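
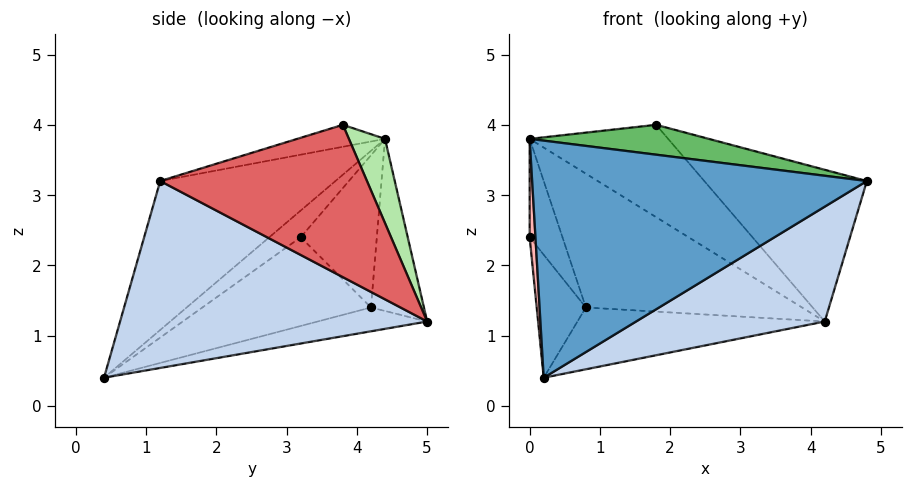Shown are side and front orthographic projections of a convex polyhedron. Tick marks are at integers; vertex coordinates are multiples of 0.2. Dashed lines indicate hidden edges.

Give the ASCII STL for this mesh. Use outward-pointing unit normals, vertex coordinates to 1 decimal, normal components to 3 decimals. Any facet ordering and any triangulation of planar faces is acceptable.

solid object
 facet normal -0.325 -0.622 0.712
  outer loop
   vertex 0.2 0.4 0.4
   vertex 4.8 1.2 3.2
   vertex 0.0 4.4 3.8
  endloop
 endfacet
 facet normal 0.532 -0.327 -0.781
  outer loop
   vertex 4.2 5.0 1.2
   vertex 4.8 1.2 3.2
   vertex 0.2 0.4 0.4
  endloop
 endfacet
 facet normal -0.235 0.959 -0.158
  outer loop
   vertex 0.8 4.2 1.4
   vertex 0.0 4.4 3.8
   vertex 4.2 5.0 1.2
  endloop
 endfacet
 facet normal -0.120 0.270 -0.955
  outer loop
   vertex 0.8 4.2 1.4
   vertex 4.2 5.0 1.2
   vertex 0.2 0.4 0.4
  endloop
 endfacet
 facet normal -0.273 -0.556 0.785
  outer loop
   vertex 1.8 3.8 4.0
   vertex 0.0 4.4 3.8
   vertex 4.8 1.2 3.2
  endloop
 endfacet
 facet normal 0.213 0.818 0.534
  outer loop
   vertex 1.8 3.8 4.0
   vertex 4.2 5.0 1.2
   vertex 0.0 4.4 3.8
  endloop
 endfacet
 facet normal 0.573 0.451 0.684
  outer loop
   vertex 1.8 3.8 4.0
   vertex 4.8 1.2 3.2
   vertex 4.2 5.0 1.2
  endloop
 endfacet
 facet normal -0.972 -0.179 0.153
  outer loop
   vertex 0.0 3.2 2.4
   vertex 0.2 0.4 0.4
   vertex 0.0 4.4 3.8
  endloop
 endfacet
 facet normal -0.870 0.375 -0.321
  outer loop
   vertex 0.0 3.2 2.4
   vertex 0.0 4.4 3.8
   vertex 0.8 4.2 1.4
  endloop
 endfacet
 facet normal -0.863 0.252 -0.439
  outer loop
   vertex 0.0 3.2 2.4
   vertex 0.8 4.2 1.4
   vertex 0.2 0.4 0.4
  endloop
 endfacet
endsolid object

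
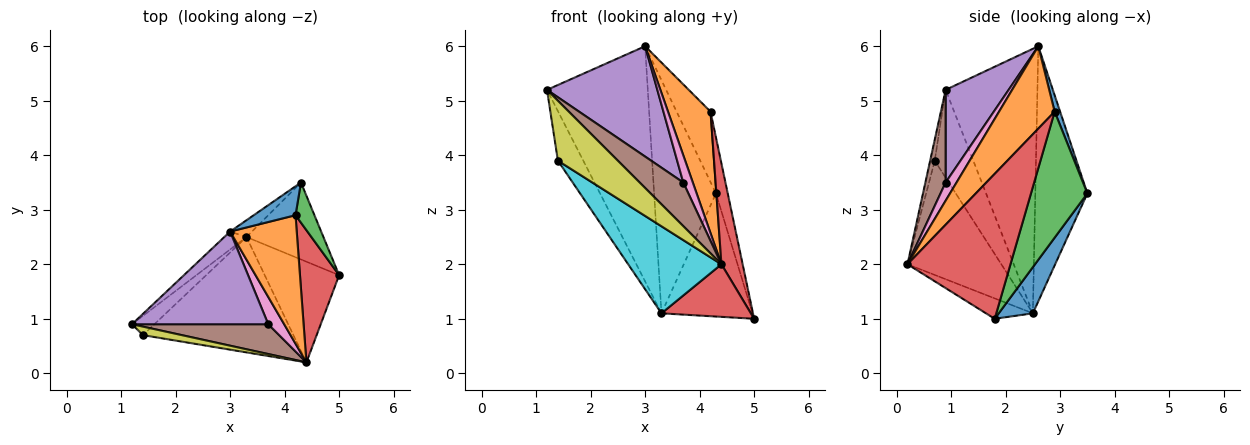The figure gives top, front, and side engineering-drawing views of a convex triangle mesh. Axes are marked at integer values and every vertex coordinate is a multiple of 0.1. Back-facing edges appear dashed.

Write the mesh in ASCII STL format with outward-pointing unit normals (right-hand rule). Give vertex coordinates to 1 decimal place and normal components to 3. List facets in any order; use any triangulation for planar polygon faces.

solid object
 facet normal 0.303 0.808 -0.505
  outer loop
   vertex 3.3 2.5 1.1
   vertex 4.3 3.5 3.3
   vertex 5.0 1.8 1.0
  endloop
 endfacet
 facet normal -0.672 0.738 -0.056
  outer loop
   vertex 3.3 2.5 1.1
   vertex 1.2 0.9 5.2
   vertex 3.0 2.6 6.0
  endloop
 endfacet
 facet normal -0.643 0.764 -0.055
  outer loop
   vertex 3.3 2.5 1.1
   vertex 3.0 2.6 6.0
   vertex 4.3 3.5 3.3
  endloop
 endfacet
 facet normal -0.236 -0.450 -0.861
  outer loop
   vertex 4.4 0.2 2.0
   vertex 3.3 2.5 1.1
   vertex 5.0 1.8 1.0
  endloop
 endfacet
 facet normal 0.401 -0.702 0.589
  outer loop
   vertex 3.7 0.9 3.5
   vertex 3.0 2.6 6.0
   vertex 1.2 0.9 5.2
  endloop
 endfacet
 facet normal 0.358 -0.771 0.527
  outer loop
   vertex 3.7 0.9 3.5
   vertex 1.2 0.9 5.2
   vertex 4.4 0.2 2.0
  endloop
 endfacet
 facet normal 0.629 -0.550 0.550
  outer loop
   vertex 3.7 0.9 3.5
   vertex 4.4 0.2 2.0
   vertex 3.0 2.6 6.0
  endloop
 endfacet
 facet normal -0.817 0.538 -0.208
  outer loop
   vertex 1.4 0.7 3.9
   vertex 1.2 0.9 5.2
   vertex 3.3 2.5 1.1
  endloop
 endfacet
 facet normal -0.076 -0.987 0.140
  outer loop
   vertex 1.4 0.7 3.9
   vertex 4.4 0.2 2.0
   vertex 1.2 0.9 5.2
  endloop
 endfacet
 facet normal -0.518 -0.515 -0.683
  outer loop
   vertex 1.4 0.7 3.9
   vertex 3.3 2.5 1.1
   vertex 4.4 0.2 2.0
  endloop
 endfacet
 facet normal 0.147 0.915 0.376
  outer loop
   vertex 4.2 2.9 4.8
   vertex 4.3 3.5 3.3
   vertex 3.0 2.6 6.0
  endloop
 endfacet
 facet normal 0.668 -0.511 0.541
  outer loop
   vertex 4.2 2.9 4.8
   vertex 3.0 2.6 6.0
   vertex 4.4 0.2 2.0
  endloop
 endfacet
 facet normal 0.969 0.202 0.145
  outer loop
   vertex 4.2 2.9 4.8
   vertex 5.0 1.8 1.0
   vertex 4.3 3.5 3.3
  endloop
 endfacet
 facet normal 0.947 -0.195 0.256
  outer loop
   vertex 4.2 2.9 4.8
   vertex 4.4 0.2 2.0
   vertex 5.0 1.8 1.0
  endloop
 endfacet
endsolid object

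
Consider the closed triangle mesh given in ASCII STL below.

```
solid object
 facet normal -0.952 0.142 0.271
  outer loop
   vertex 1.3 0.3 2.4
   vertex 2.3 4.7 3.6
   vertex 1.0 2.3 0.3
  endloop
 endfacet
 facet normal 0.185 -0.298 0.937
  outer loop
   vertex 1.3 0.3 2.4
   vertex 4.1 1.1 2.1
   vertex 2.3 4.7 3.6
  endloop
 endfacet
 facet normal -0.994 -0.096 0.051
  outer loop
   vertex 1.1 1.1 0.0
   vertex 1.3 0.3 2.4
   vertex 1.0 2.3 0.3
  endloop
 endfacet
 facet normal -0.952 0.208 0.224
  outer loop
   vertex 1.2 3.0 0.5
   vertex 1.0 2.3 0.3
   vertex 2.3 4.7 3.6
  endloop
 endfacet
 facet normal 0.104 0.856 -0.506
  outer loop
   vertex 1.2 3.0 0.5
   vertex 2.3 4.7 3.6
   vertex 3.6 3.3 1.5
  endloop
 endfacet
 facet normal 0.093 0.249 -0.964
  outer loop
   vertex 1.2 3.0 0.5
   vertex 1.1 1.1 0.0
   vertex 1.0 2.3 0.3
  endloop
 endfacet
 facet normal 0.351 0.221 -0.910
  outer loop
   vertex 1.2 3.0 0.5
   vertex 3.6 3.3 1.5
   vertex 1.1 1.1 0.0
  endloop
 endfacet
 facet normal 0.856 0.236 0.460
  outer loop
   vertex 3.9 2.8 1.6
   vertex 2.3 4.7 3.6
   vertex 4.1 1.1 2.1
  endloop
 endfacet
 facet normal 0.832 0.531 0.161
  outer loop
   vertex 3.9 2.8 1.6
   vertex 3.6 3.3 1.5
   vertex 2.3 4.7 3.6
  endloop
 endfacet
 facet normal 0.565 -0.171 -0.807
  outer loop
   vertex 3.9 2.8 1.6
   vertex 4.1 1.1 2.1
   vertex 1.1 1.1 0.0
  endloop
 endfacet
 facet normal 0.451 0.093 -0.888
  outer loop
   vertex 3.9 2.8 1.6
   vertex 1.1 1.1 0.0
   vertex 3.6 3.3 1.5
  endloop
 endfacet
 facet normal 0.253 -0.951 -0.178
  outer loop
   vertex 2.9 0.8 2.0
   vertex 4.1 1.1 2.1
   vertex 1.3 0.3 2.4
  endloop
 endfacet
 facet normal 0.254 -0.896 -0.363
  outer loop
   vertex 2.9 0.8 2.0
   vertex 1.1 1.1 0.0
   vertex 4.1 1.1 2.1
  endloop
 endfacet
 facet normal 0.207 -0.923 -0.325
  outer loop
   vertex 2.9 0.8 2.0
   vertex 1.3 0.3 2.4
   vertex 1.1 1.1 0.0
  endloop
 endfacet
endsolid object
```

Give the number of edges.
21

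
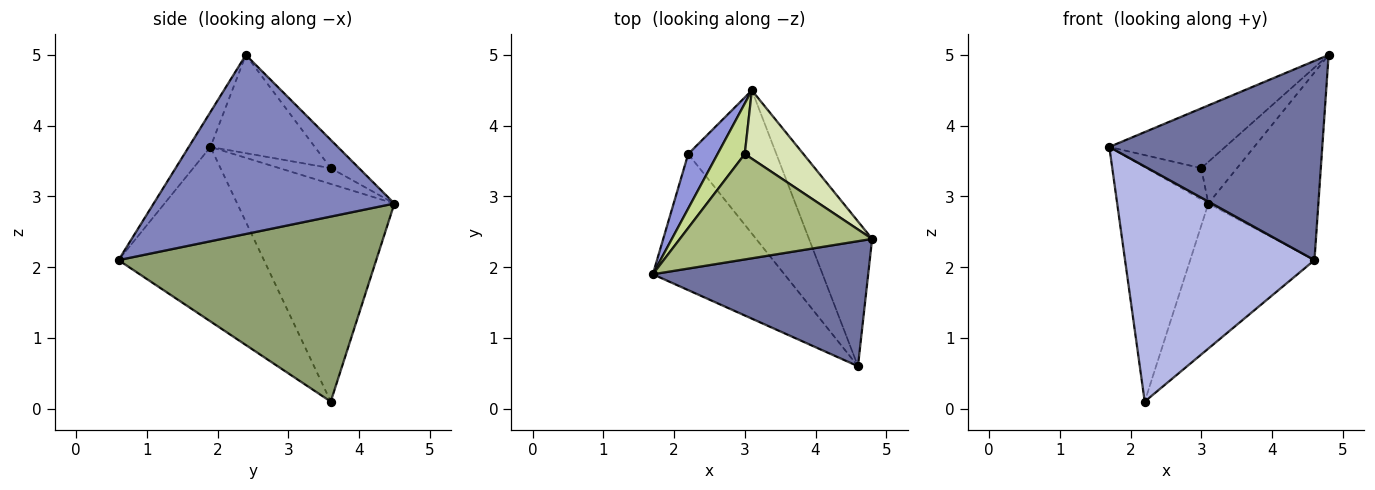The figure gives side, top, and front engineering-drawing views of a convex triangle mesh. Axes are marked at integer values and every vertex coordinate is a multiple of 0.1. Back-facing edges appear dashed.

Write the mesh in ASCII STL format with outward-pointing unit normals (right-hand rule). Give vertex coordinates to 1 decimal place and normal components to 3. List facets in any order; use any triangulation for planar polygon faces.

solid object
 facet normal -0.086 -0.844 0.530
  outer loop
   vertex 4.6 0.6 2.1
   vertex 4.8 2.4 5.0
   vertex 1.7 1.9 3.7
  endloop
 endfacet
 facet normal 0.866 0.396 -0.305
  outer loop
   vertex 4.6 0.6 2.1
   vertex 3.1 4.5 2.9
   vertex 4.8 2.4 5.0
  endloop
 endfacet
 facet normal -0.859 0.498 0.116
  outer loop
   vertex 2.2 3.6 0.1
   vertex 1.7 1.9 3.7
   vertex 3.1 4.5 2.9
  endloop
 endfacet
 facet normal -0.553 -0.721 -0.417
  outer loop
   vertex 2.2 3.6 0.1
   vertex 4.6 0.6 2.1
   vertex 1.7 1.9 3.7
  endloop
 endfacet
 facet normal 0.828 0.399 -0.394
  outer loop
   vertex 2.2 3.6 0.1
   vertex 3.1 4.5 2.9
   vertex 4.6 0.6 2.1
  endloop
 endfacet
 facet normal -0.406 0.451 0.795
  outer loop
   vertex 3.0 3.6 3.4
   vertex 1.7 1.9 3.7
   vertex 4.8 2.4 5.0
  endloop
 endfacet
 facet normal -0.442 0.473 0.762
  outer loop
   vertex 3.0 3.6 3.4
   vertex 3.1 4.5 2.9
   vertex 1.7 1.9 3.7
  endloop
 endfacet
 facet normal -0.381 0.481 0.790
  outer loop
   vertex 3.0 3.6 3.4
   vertex 4.8 2.4 5.0
   vertex 3.1 4.5 2.9
  endloop
 endfacet
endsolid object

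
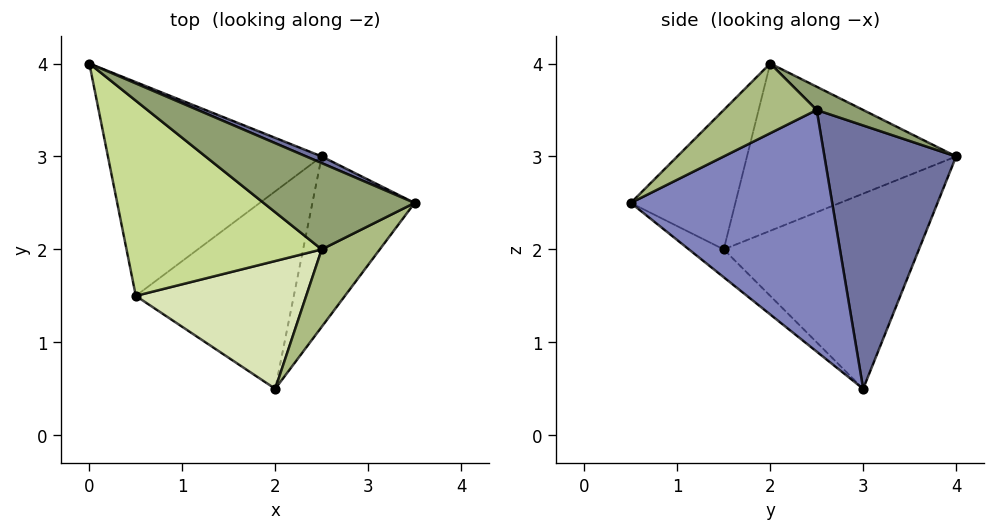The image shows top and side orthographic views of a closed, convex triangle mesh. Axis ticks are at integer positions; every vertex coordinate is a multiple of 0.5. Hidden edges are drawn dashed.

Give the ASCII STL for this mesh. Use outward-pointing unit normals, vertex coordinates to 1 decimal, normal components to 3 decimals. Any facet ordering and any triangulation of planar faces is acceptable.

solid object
 facet normal 0.391 0.920 0.023
  outer loop
   vertex 2.5 3.0 0.5
   vertex 0.0 4.0 3.0
   vertex 3.5 2.5 3.5
  endloop
 endfacet
 facet normal 0.825 -0.444 -0.349
  outer loop
   vertex 2.5 3.0 0.5
   vertex 3.5 2.5 3.5
   vertex 2.0 0.5 2.5
  endloop
 endfacet
 facet normal -0.666 0.159 -0.729
  outer loop
   vertex 0.5 1.5 2.0
   vertex 0.0 4.0 3.0
   vertex 2.5 3.0 0.5
  endloop
 endfacet
 facet normal -0.139 -0.602 -0.787
  outer loop
   vertex 0.5 1.5 2.0
   vertex 2.5 3.0 0.5
   vertex 2.0 0.5 2.5
  endloop
 endfacet
 facet normal 0.125 0.565 0.816
  outer loop
   vertex 2.5 2.0 4.0
   vertex 3.5 2.5 3.5
   vertex 0.0 4.0 3.0
  endloop
 endfacet
 facet normal 0.572 -0.667 0.477
  outer loop
   vertex 2.5 2.0 4.0
   vertex 2.0 0.5 2.5
   vertex 3.5 2.5 3.5
  endloop
 endfacet
 facet normal -0.597 -0.398 0.697
  outer loop
   vertex 2.5 2.0 4.0
   vertex 0.0 4.0 3.0
   vertex 0.5 1.5 2.0
  endloop
 endfacet
 facet normal -0.552 -0.491 0.674
  outer loop
   vertex 2.5 2.0 4.0
   vertex 0.5 1.5 2.0
   vertex 2.0 0.5 2.5
  endloop
 endfacet
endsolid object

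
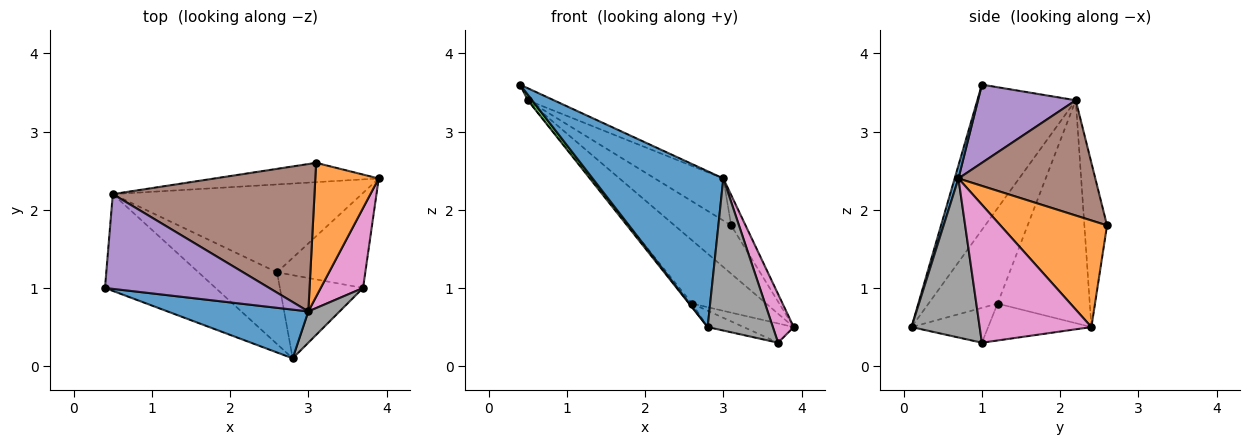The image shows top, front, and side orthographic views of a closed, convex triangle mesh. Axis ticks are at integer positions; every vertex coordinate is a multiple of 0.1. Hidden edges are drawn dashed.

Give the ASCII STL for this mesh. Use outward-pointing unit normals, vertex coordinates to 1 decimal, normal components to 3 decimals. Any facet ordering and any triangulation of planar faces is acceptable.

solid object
 facet normal 0.028 -0.954 0.298
  outer loop
   vertex 3.0 0.7 2.4
   vertex 0.4 1.0 3.6
   vertex 2.8 0.1 0.5
  endloop
 endfacet
 facet normal 0.854 0.115 0.508
  outer loop
   vertex 3.0 0.7 2.4
   vertex 3.9 2.4 0.5
   vertex 3.1 2.6 1.8
  endloop
 endfacet
 facet normal -0.795 -0.035 -0.605
  outer loop
   vertex 0.5 2.2 3.4
   vertex 2.8 0.1 0.5
   vertex 0.4 1.0 3.6
  endloop
 endfacet
 facet normal -0.348 0.870 -0.348
  outer loop
   vertex 0.5 2.2 3.4
   vertex 3.1 2.6 1.8
   vertex 3.9 2.4 0.5
  endloop
 endfacet
 facet normal 0.427 0.114 0.897
  outer loop
   vertex 0.5 2.2 3.4
   vertex 0.4 1.0 3.6
   vertex 3.0 0.7 2.4
  endloop
 endfacet
 facet normal 0.482 0.241 0.843
  outer loop
   vertex 0.5 2.2 3.4
   vertex 3.0 0.7 2.4
   vertex 3.1 2.6 1.8
  endloop
 endfacet
 facet normal 0.941 -0.176 0.289
  outer loop
   vertex 3.7 1.0 0.3
   vertex 3.9 2.4 0.5
   vertex 3.0 0.7 2.4
  endloop
 endfacet
 facet normal 0.716 -0.684 0.141
  outer loop
   vertex 3.7 1.0 0.3
   vertex 3.0 0.7 2.4
   vertex 2.8 0.1 0.5
  endloop
 endfacet
 facet normal -0.588 0.473 -0.657
  outer loop
   vertex 2.6 1.2 0.8
   vertex 0.5 2.2 3.4
   vertex 3.9 2.4 0.5
  endloop
 endfacet
 facet normal -0.771 0.033 -0.636
  outer loop
   vertex 2.6 1.2 0.8
   vertex 2.8 0.1 0.5
   vertex 0.5 2.2 3.4
  endloop
 endfacet
 facet normal -0.379 0.184 -0.907
  outer loop
   vertex 2.6 1.2 0.8
   vertex 3.9 2.4 0.5
   vertex 3.7 1.0 0.3
  endloop
 endfacet
 facet normal -0.380 0.178 -0.908
  outer loop
   vertex 2.6 1.2 0.8
   vertex 3.7 1.0 0.3
   vertex 2.8 0.1 0.5
  endloop
 endfacet
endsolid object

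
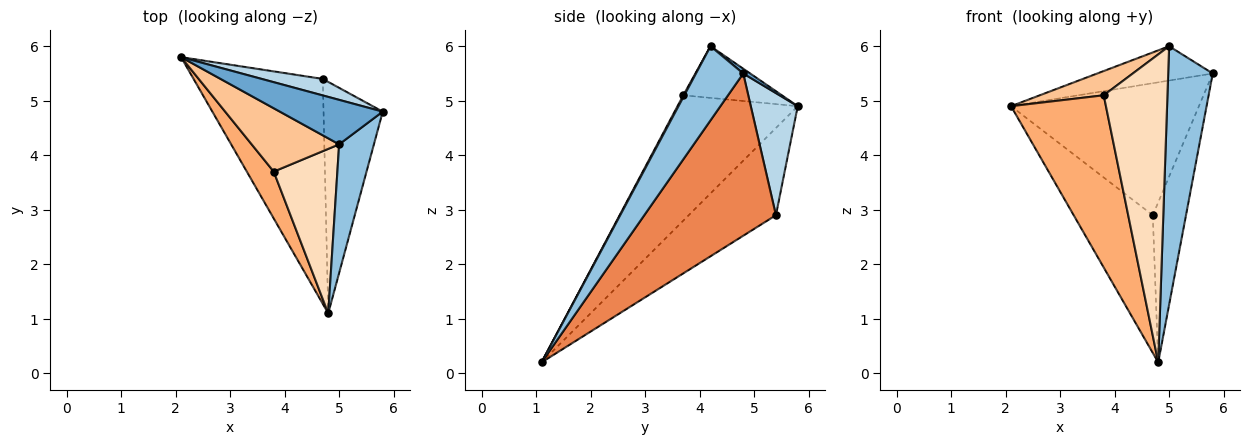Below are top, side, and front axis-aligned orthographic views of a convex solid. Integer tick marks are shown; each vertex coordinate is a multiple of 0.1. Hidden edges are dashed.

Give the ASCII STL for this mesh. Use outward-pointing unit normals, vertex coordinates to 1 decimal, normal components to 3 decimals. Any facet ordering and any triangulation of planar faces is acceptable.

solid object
 facet normal 0.037 0.610 0.791
  outer loop
   vertex 5.0 4.2 6.0
   vertex 5.8 4.8 5.5
   vertex 2.1 5.8 4.9
  endloop
 endfacet
 facet normal 0.689 -0.649 0.323
  outer loop
   vertex 5.0 4.2 6.0
   vertex 4.8 1.1 0.2
   vertex 5.8 4.8 5.5
  endloop
 endfacet
 facet normal 0.241 0.963 0.120
  outer loop
   vertex 4.7 5.4 2.9
   vertex 2.1 5.8 4.9
   vertex 5.8 4.8 5.5
  endloop
 endfacet
 facet normal -0.499 0.452 -0.739
  outer loop
   vertex 4.7 5.4 2.9
   vertex 4.8 1.1 0.2
   vertex 2.1 5.8 4.9
  endloop
 endfacet
 facet normal 0.914 0.231 -0.334
  outer loop
   vertex 4.7 5.4 2.9
   vertex 5.8 4.8 5.5
   vertex 4.8 1.1 0.2
  endloop
 endfacet
 facet normal -0.774 -0.611 0.166
  outer loop
   vertex 3.8 3.7 5.1
   vertex 2.1 5.8 4.9
   vertex 4.8 1.1 0.2
  endloop
 endfacet
 facet normal -0.483 -0.313 0.818
  outer loop
   vertex 3.8 3.7 5.1
   vertex 5.0 4.2 6.0
   vertex 2.1 5.8 4.9
  endloop
 endfacet
 facet normal 0.014 -0.882 0.471
  outer loop
   vertex 3.8 3.7 5.1
   vertex 4.8 1.1 0.2
   vertex 5.0 4.2 6.0
  endloop
 endfacet
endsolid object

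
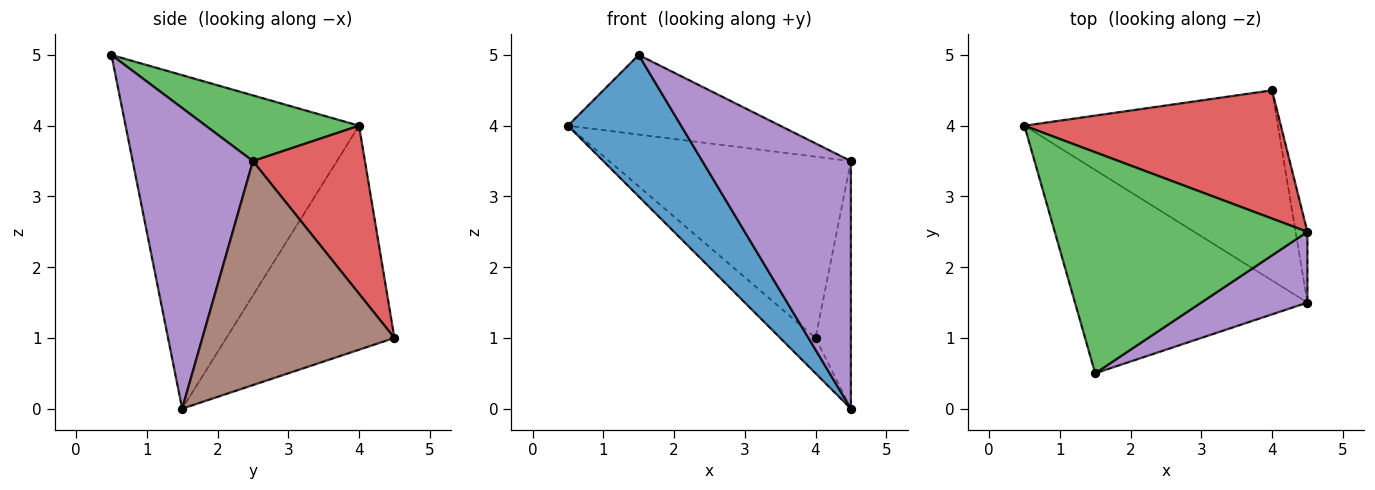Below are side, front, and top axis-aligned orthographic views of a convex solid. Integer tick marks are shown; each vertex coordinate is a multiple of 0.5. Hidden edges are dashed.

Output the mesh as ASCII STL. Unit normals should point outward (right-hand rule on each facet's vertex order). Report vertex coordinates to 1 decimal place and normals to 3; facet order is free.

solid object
 facet normal -0.762 -0.370 -0.531
  outer loop
   vertex 1.5 0.5 5.0
   vertex 0.5 4.0 4.0
   vertex 4.5 1.5 0.0
  endloop
 endfacet
 facet normal -0.656 0.138 -0.742
  outer loop
   vertex 4.0 4.5 1.0
   vertex 4.5 1.5 0.0
   vertex 0.5 4.0 4.0
  endloop
 endfacet
 facet normal 0.238 0.329 0.914
  outer loop
   vertex 4.5 2.5 3.5
   vertex 0.5 4.0 4.0
   vertex 1.5 0.5 5.0
  endloop
 endfacet
 facet normal 0.354 0.764 0.540
  outer loop
   vertex 4.5 2.5 3.5
   vertex 4.0 4.5 1.0
   vertex 0.5 4.0 4.0
  endloop
 endfacet
 facet normal 0.614 -0.759 0.217
  outer loop
   vertex 4.5 2.5 3.5
   vertex 1.5 0.5 5.0
   vertex 4.5 1.5 0.0
  endloop
 endfacet
 facet normal 0.982 0.181 -0.052
  outer loop
   vertex 4.5 2.5 3.5
   vertex 4.5 1.5 0.0
   vertex 4.0 4.5 1.0
  endloop
 endfacet
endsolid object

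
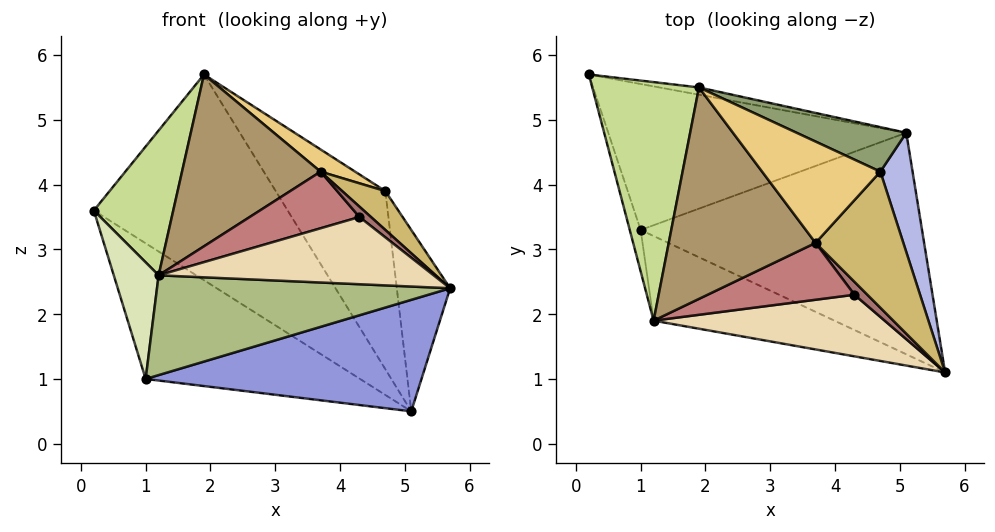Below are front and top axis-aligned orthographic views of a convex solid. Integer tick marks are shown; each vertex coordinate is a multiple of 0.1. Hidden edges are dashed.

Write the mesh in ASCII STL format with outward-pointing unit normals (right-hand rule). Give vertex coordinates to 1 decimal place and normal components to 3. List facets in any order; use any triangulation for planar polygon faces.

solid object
 facet normal 0.159 0.987 -0.035
  outer loop
   vertex 1.9 5.5 5.7
   vertex 5.1 4.8 0.5
   vertex 0.2 5.7 3.6
  endloop
 endfacet
 facet normal -0.321 0.645 -0.694
  outer loop
   vertex 1.0 3.3 1.0
   vertex 0.2 5.7 3.6
   vertex 5.1 4.8 0.5
  endloop
 endfacet
 facet normal 0.055 -0.449 -0.892
  outer loop
   vertex 1.0 3.3 1.0
   vertex 5.1 4.8 0.5
   vertex 5.7 1.1 2.4
  endloop
 endfacet
 facet normal 0.960 0.235 0.154
  outer loop
   vertex 4.7 4.2 3.9
   vertex 5.7 1.1 2.4
   vertex 5.1 4.8 0.5
  endloop
 endfacet
 facet normal 0.518 0.830 0.207
  outer loop
   vertex 4.7 4.2 3.9
   vertex 5.1 4.8 0.5
   vertex 1.9 5.5 5.7
  endloop
 endfacet
 facet normal -0.162 -0.753 -0.638
  outer loop
   vertex 1.2 1.9 2.6
   vertex 1.0 3.3 1.0
   vertex 5.7 1.1 2.4
  endloop
 endfacet
 facet normal -0.745 -0.346 0.570
  outer loop
   vertex 1.2 1.9 2.6
   vertex 1.9 5.5 5.7
   vertex 0.2 5.7 3.6
  endloop
 endfacet
 facet normal -0.969 -0.233 -0.083
  outer loop
   vertex 1.2 1.9 2.6
   vertex 0.2 5.7 3.6
   vertex 1.0 3.3 1.0
  endloop
 endfacet
 facet normal -0.190 -0.619 0.762
  outer loop
   vertex 3.7 3.1 4.2
   vertex 1.9 5.5 5.7
   vertex 1.2 1.9 2.6
  endloop
 endfacet
 facet normal 0.509 -0.237 0.828
  outer loop
   vertex 3.7 3.1 4.2
   vertex 5.7 1.1 2.4
   vertex 4.7 4.2 3.9
  endloop
 endfacet
 facet normal 0.467 -0.189 0.864
  outer loop
   vertex 3.7 3.1 4.2
   vertex 4.7 4.2 3.9
   vertex 1.9 5.5 5.7
  endloop
 endfacet
 facet normal -0.101 -0.733 0.672
  outer loop
   vertex 4.3 2.3 3.5
   vertex 1.2 1.9 2.6
   vertex 5.7 1.1 2.4
  endloop
 endfacet
 facet normal 0.078 -0.623 0.778
  outer loop
   vertex 4.3 2.3 3.5
   vertex 5.7 1.1 2.4
   vertex 3.7 3.1 4.2
  endloop
 endfacet
 facet normal -0.114 -0.701 0.704
  outer loop
   vertex 4.3 2.3 3.5
   vertex 3.7 3.1 4.2
   vertex 1.2 1.9 2.6
  endloop
 endfacet
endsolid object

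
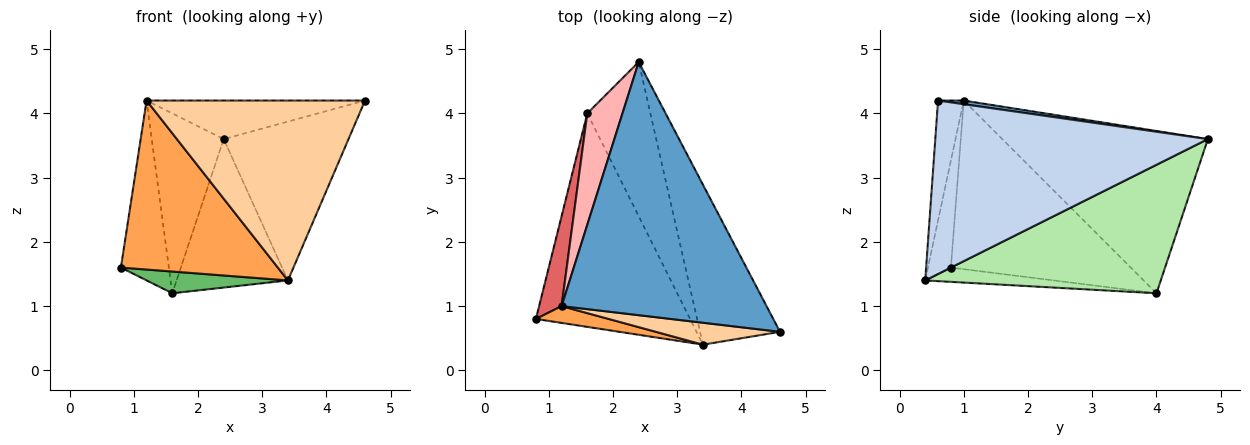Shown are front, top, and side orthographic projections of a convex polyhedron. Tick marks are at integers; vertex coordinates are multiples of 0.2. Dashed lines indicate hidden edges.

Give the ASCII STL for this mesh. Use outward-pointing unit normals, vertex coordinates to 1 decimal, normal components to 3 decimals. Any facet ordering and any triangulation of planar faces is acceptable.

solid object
 facet normal 0.018 0.150 0.988
  outer loop
   vertex 1.2 1.0 4.2
   vertex 4.6 0.6 4.2
   vertex 2.4 4.8 3.6
  endloop
 endfacet
 facet normal 0.838 0.384 -0.387
  outer loop
   vertex 3.4 0.4 1.4
   vertex 2.4 4.8 3.6
   vertex 4.6 0.6 4.2
  endloop
 endfacet
 facet normal -0.144 -0.985 0.098
  outer loop
   vertex 3.4 0.4 1.4
   vertex 1.2 1.0 4.2
   vertex 0.8 0.8 1.6
  endloop
 endfacet
 facet normal -0.116 -0.986 0.120
  outer loop
   vertex 3.4 0.4 1.4
   vertex 4.6 0.6 4.2
   vertex 1.2 1.0 4.2
  endloop
 endfacet
 facet normal -0.092 -0.101 -0.991
  outer loop
   vertex 1.6 4.0 1.2
   vertex 3.4 0.4 1.4
   vertex 0.8 0.8 1.6
  endloop
 endfacet
 facet normal 0.826 0.391 -0.406
  outer loop
   vertex 1.6 4.0 1.2
   vertex 2.4 4.8 3.6
   vertex 3.4 0.4 1.4
  endloop
 endfacet
 facet normal -0.958 0.256 0.128
  outer loop
   vertex 1.6 4.0 1.2
   vertex 0.8 0.8 1.6
   vertex 1.2 1.0 4.2
  endloop
 endfacet
 facet normal -0.925 0.324 0.200
  outer loop
   vertex 1.6 4.0 1.2
   vertex 1.2 1.0 4.2
   vertex 2.4 4.8 3.6
  endloop
 endfacet
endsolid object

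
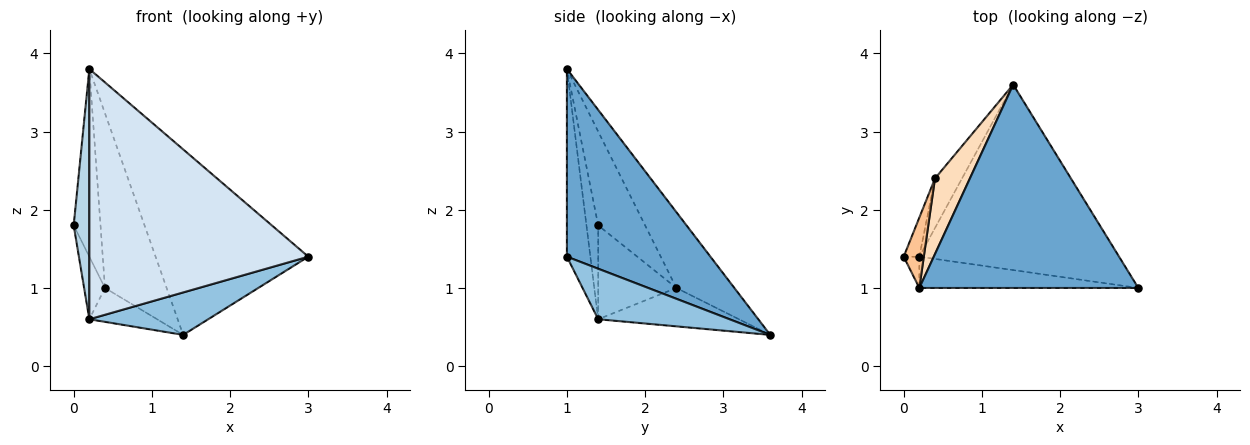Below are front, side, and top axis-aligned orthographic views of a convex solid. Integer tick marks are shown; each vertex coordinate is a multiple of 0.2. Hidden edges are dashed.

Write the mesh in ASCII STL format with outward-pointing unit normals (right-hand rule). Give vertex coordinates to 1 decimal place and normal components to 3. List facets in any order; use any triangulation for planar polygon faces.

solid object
 facet normal 0.535 0.569 0.624
  outer loop
   vertex 0.2 1.0 3.8
   vertex 3.0 1.0 1.4
   vertex 1.4 3.6 0.4
  endloop
 endfacet
 facet normal 0.239 -0.217 -0.946
  outer loop
   vertex 0.2 1.4 0.6
   vertex 1.4 3.6 0.4
   vertex 3.0 1.0 1.4
  endloop
 endfacet
 facet normal -0.597 -0.796 -0.100
  outer loop
   vertex 0.2 1.4 0.6
   vertex 0.2 1.0 3.8
   vertex 0.0 1.4 1.8
  endloop
 endfacet
 facet normal -0.106 -0.987 -0.123
  outer loop
   vertex 0.2 1.4 0.6
   vertex 3.0 1.0 1.4
   vertex 0.2 1.0 3.8
  endloop
 endfacet
 facet normal -0.954 0.254 -0.159
  outer loop
   vertex 0.4 2.4 1.0
   vertex 0.2 1.4 0.6
   vertex 0.0 1.4 1.8
  endloop
 endfacet
 facet normal -0.761 0.366 -0.535
  outer loop
   vertex 0.4 2.4 1.0
   vertex 1.4 3.6 0.4
   vertex 0.2 1.4 0.6
  endloop
 endfacet
 facet normal -0.854 0.488 0.183
  outer loop
   vertex 0.4 2.4 1.0
   vertex 0.0 1.4 1.8
   vertex 0.2 1.0 3.8
  endloop
 endfacet
 facet normal -0.653 0.695 0.301
  outer loop
   vertex 0.4 2.4 1.0
   vertex 0.2 1.0 3.8
   vertex 1.4 3.6 0.4
  endloop
 endfacet
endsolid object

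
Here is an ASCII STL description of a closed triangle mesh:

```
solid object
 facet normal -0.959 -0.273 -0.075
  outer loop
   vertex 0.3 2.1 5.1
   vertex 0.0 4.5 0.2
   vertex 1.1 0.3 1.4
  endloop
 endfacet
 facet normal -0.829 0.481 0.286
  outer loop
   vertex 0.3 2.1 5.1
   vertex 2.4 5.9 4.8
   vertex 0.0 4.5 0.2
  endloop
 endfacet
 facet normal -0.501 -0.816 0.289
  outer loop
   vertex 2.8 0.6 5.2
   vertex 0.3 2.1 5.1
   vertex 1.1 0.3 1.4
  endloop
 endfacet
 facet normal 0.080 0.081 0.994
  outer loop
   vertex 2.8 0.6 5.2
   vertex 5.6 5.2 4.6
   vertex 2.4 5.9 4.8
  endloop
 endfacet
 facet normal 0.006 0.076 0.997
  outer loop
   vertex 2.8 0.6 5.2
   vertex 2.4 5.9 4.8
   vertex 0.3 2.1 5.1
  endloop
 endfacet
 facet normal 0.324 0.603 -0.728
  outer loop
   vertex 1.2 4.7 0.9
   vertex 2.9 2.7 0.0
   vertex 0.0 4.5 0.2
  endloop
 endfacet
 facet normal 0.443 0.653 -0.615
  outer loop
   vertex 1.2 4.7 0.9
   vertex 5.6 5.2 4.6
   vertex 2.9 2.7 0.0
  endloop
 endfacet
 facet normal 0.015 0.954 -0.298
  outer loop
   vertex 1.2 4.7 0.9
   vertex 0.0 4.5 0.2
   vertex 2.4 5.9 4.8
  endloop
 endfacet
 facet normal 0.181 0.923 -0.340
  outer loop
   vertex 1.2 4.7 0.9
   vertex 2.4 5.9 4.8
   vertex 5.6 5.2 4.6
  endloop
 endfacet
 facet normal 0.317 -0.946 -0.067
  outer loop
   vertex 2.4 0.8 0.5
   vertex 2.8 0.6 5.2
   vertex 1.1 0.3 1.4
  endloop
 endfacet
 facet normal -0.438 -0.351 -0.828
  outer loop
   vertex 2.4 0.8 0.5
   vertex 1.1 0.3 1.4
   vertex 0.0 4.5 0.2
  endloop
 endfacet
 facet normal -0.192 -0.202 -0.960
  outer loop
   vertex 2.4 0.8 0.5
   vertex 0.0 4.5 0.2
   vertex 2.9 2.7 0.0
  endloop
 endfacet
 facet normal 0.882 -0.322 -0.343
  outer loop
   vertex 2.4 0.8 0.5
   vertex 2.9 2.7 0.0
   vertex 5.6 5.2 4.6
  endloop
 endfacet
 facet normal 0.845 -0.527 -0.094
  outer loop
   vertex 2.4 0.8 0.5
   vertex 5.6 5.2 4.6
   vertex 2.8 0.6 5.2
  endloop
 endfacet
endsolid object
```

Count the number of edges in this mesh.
21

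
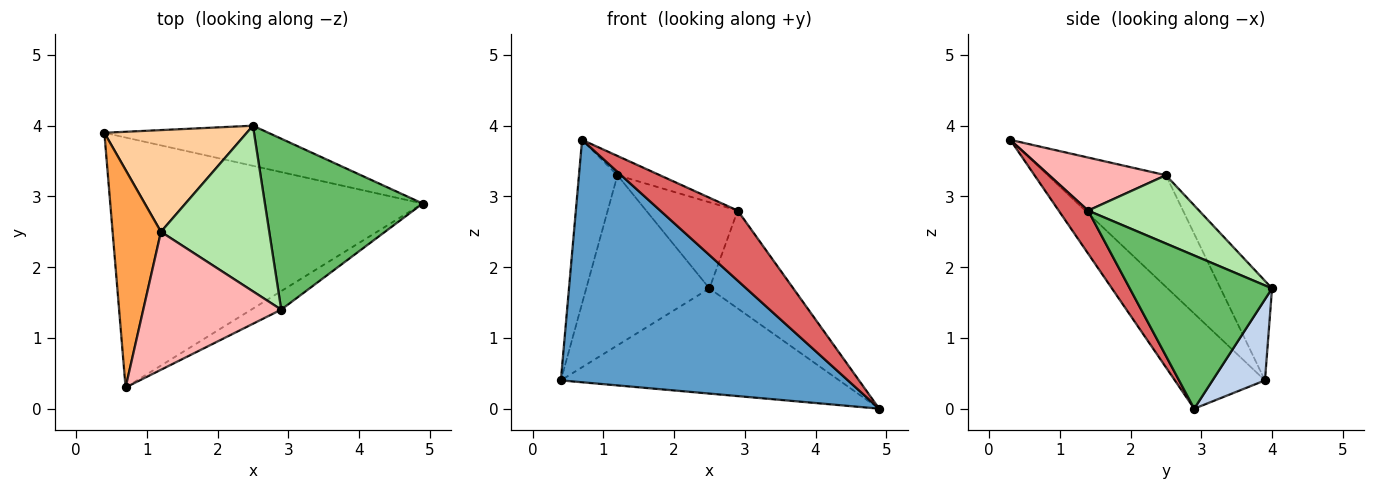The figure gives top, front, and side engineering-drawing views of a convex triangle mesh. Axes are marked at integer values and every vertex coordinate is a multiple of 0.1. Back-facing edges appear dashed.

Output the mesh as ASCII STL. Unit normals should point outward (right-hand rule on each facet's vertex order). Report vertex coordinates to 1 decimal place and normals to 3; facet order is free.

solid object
 facet normal -0.213 -0.680 -0.701
  outer loop
   vertex 0.7 0.3 3.8
   vertex 0.4 3.9 0.4
   vertex 4.9 2.9 0.0
  endloop
 endfacet
 facet normal 0.173 0.920 -0.351
  outer loop
   vertex 2.5 4.0 1.7
   vertex 4.9 2.9 0.0
   vertex 0.4 3.9 0.4
  endloop
 endfacet
 facet normal -0.879 0.286 0.381
  outer loop
   vertex 1.2 2.5 3.3
   vertex 0.4 3.9 0.4
   vertex 0.7 0.3 3.8
  endloop
 endfacet
 facet normal -0.338 0.808 0.483
  outer loop
   vertex 1.2 2.5 3.3
   vertex 2.5 4.0 1.7
   vertex 0.4 3.9 0.4
  endloop
 endfacet
 facet normal 0.644 0.380 0.664
  outer loop
   vertex 2.9 1.4 2.8
   vertex 4.9 2.9 0.0
   vertex 2.5 4.0 1.7
  endloop
 endfacet
 facet normal 0.488 0.403 0.774
  outer loop
   vertex 2.9 1.4 2.8
   vertex 2.5 4.0 1.7
   vertex 1.2 2.5 3.3
  endloop
 endfacet
 facet normal 0.345 -0.908 -0.240
  outer loop
   vertex 2.9 1.4 2.8
   vertex 0.7 0.3 3.8
   vertex 4.9 2.9 0.0
  endloop
 endfacet
 facet normal 0.356 0.129 0.925
  outer loop
   vertex 2.9 1.4 2.8
   vertex 1.2 2.5 3.3
   vertex 0.7 0.3 3.8
  endloop
 endfacet
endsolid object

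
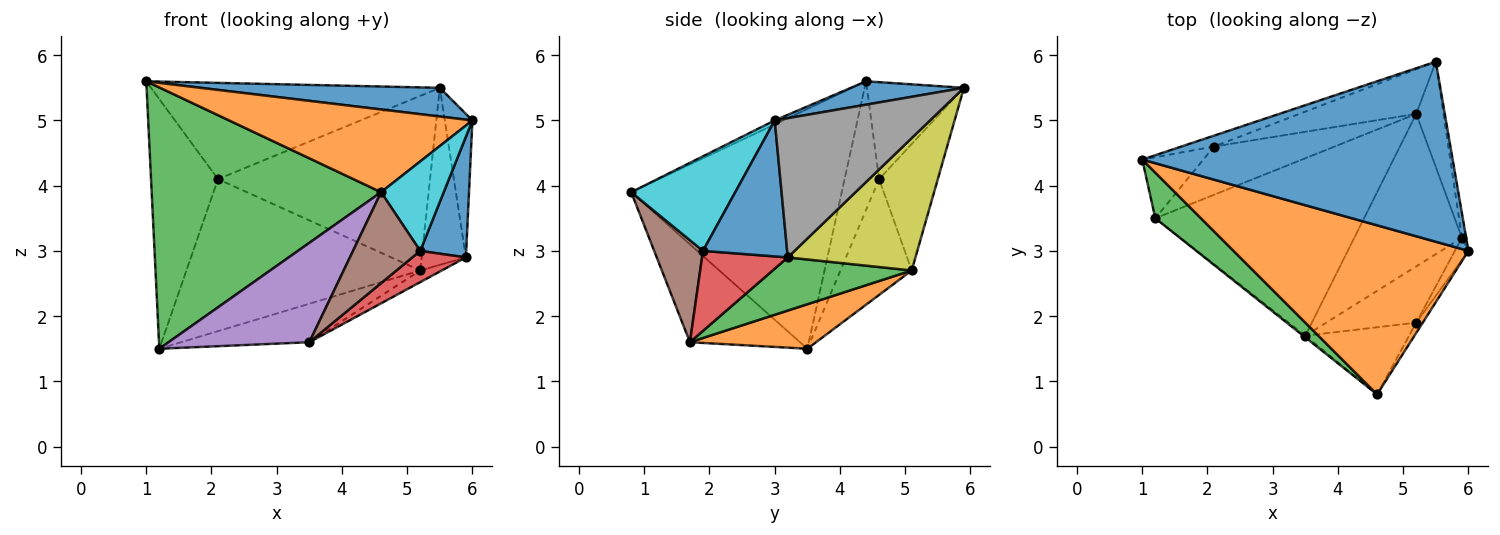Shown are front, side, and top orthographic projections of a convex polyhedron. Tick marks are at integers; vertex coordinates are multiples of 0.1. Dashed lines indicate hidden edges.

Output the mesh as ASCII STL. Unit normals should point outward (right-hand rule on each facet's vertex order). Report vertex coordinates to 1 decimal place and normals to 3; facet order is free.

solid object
 facet normal 0.074 -0.157 0.985
  outer loop
   vertex 5.5 5.9 5.5
   vertex 1.0 4.4 5.6
   vertex 6.0 3.0 5.0
  endloop
 endfacet
 facet normal -0.015 -0.439 0.898
  outer loop
   vertex 4.6 0.8 3.9
   vertex 6.0 3.0 5.0
   vertex 1.0 4.4 5.6
  endloop
 endfacet
 facet normal -0.671 -0.731 0.128
  outer loop
   vertex 4.6 0.8 3.9
   vertex 1.0 4.4 5.6
   vertex 1.2 3.5 1.5
  endloop
 endfacet
 facet normal -0.317 0.943 -0.106
  outer loop
   vertex 2.1 4.6 4.1
   vertex 1.0 4.4 5.6
   vertex 5.5 5.9 5.5
  endloop
 endfacet
 facet normal -0.448 0.869 -0.213
  outer loop
   vertex 2.1 4.6 4.1
   vertex 1.2 3.5 1.5
   vertex 1.0 4.4 5.6
  endloop
 endfacet
 facet normal -0.259 0.936 -0.240
  outer loop
   vertex 5.2 5.1 2.7
   vertex 2.1 4.6 4.1
   vertex 5.5 5.9 5.5
  endloop
 endfacet
 facet normal -0.279 0.915 -0.291
  outer loop
   vertex 5.2 5.1 2.7
   vertex 1.2 3.5 1.5
   vertex 2.1 4.6 4.1
  endloop
 endfacet
 facet normal 0.984 0.175 -0.030
  outer loop
   vertex 5.9 3.2 2.9
   vertex 5.5 5.9 5.5
   vertex 6.0 3.0 5.0
  endloop
 endfacet
 facet normal 0.927 0.322 -0.191
  outer loop
   vertex 5.9 3.2 2.9
   vertex 5.2 5.1 2.7
   vertex 5.5 5.9 5.5
  endloop
 endfacet
 facet normal 0.855 -0.515 -0.059
  outer loop
   vertex 5.2 1.9 3.0
   vertex 6.0 3.0 5.0
   vertex 4.6 0.8 3.9
  endloop
 endfacet
 facet normal 0.874 -0.477 -0.087
  outer loop
   vertex 5.2 1.9 3.0
   vertex 5.9 3.2 2.9
   vertex 6.0 3.0 5.0
  endloop
 endfacet
 facet normal 0.204 0.208 -0.957
  outer loop
   vertex 3.5 1.7 1.6
   vertex 1.2 3.5 1.5
   vertex 5.2 5.1 2.7
  endloop
 endfacet
 facet normal 0.442 0.069 -0.895
  outer loop
   vertex 3.5 1.7 1.6
   vertex 5.2 5.1 2.7
   vertex 5.9 3.2 2.9
  endloop
 endfacet
 facet normal 0.614 -0.383 -0.690
  outer loop
   vertex 3.5 1.7 1.6
   vertex 5.9 3.2 2.9
   vertex 5.2 1.9 3.0
  endloop
 endfacet
 facet normal -0.616 -0.788 -0.014
  outer loop
   vertex 3.5 1.7 1.6
   vertex 4.6 0.8 3.9
   vertex 1.2 3.5 1.5
  endloop
 endfacet
 facet normal 0.504 -0.695 -0.513
  outer loop
   vertex 3.5 1.7 1.6
   vertex 5.2 1.9 3.0
   vertex 4.6 0.8 3.9
  endloop
 endfacet
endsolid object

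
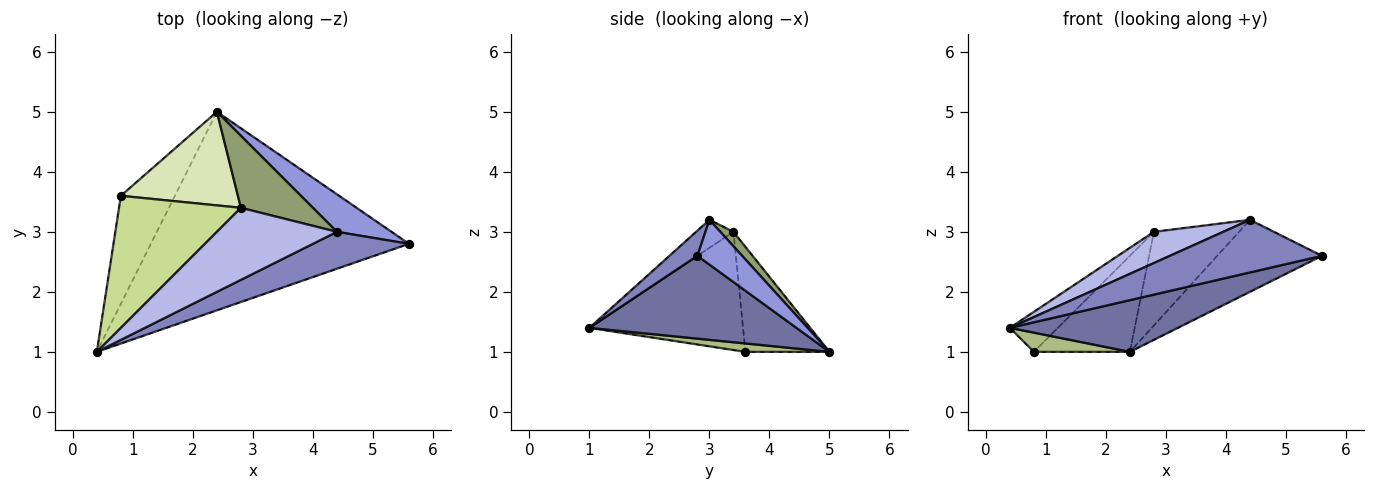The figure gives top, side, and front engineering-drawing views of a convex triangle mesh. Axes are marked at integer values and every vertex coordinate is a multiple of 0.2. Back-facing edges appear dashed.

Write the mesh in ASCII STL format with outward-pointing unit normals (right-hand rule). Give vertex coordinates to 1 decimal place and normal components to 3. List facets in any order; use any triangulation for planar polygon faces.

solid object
 facet normal 0.297 -0.241 -0.924
  outer loop
   vertex 2.4 5.0 1.0
   vertex 5.6 2.8 2.6
   vertex 0.4 1.0 1.4
  endloop
 endfacet
 facet normal 0.149 -0.809 0.568
  outer loop
   vertex 4.4 3.0 3.2
   vertex 0.4 1.0 1.4
   vertex 5.6 2.8 2.6
  endloop
 endfacet
 facet normal 0.354 0.829 0.432
  outer loop
   vertex 4.4 3.0 3.2
   vertex 5.6 2.8 2.6
   vertex 2.4 5.0 1.0
  endloop
 endfacet
 facet normal -0.209 -0.389 0.897
  outer loop
   vertex 2.8 3.4 3.0
   vertex 0.4 1.0 1.4
   vertex 4.4 3.0 3.2
  endloop
 endfacet
 facet normal 0.121 0.787 0.605
  outer loop
   vertex 2.8 3.4 3.0
   vertex 4.4 3.0 3.2
   vertex 2.4 5.0 1.0
  endloop
 endfacet
 facet normal 0.151 -0.173 -0.973
  outer loop
   vertex 0.8 3.6 1.0
   vertex 2.4 5.0 1.0
   vertex 0.4 1.0 1.4
  endloop
 endfacet
 facet normal -0.680 0.213 0.701
  outer loop
   vertex 0.8 3.6 1.0
   vertex 0.4 1.0 1.4
   vertex 2.8 3.4 3.0
  endloop
 endfacet
 facet normal -0.531 0.607 0.592
  outer loop
   vertex 0.8 3.6 1.0
   vertex 2.8 3.4 3.0
   vertex 2.4 5.0 1.0
  endloop
 endfacet
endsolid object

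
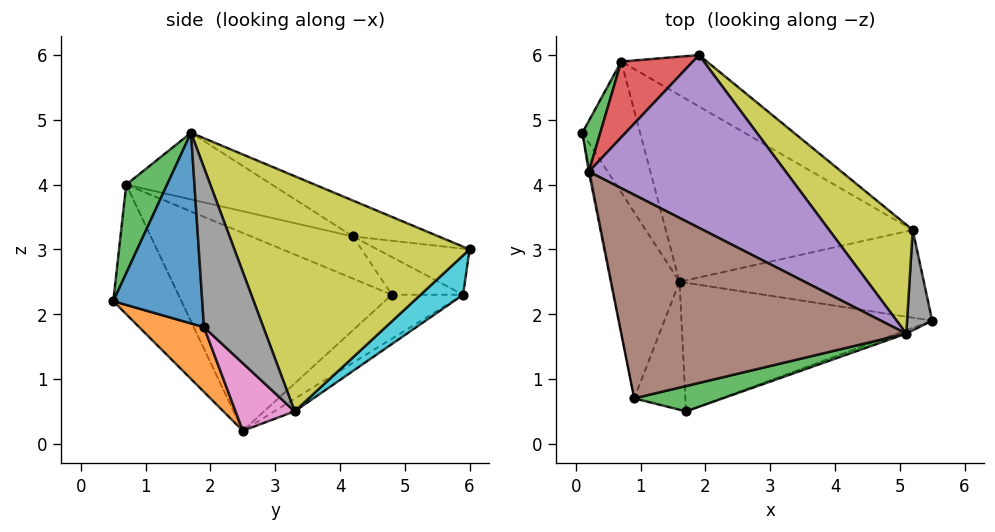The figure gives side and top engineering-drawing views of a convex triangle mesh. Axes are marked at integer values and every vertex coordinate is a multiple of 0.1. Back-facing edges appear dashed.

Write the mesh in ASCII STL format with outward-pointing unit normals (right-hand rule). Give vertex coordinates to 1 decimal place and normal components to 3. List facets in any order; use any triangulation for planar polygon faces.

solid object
 facet normal 0.344 -0.939 -0.017
  outer loop
   vertex 5.1 1.7 4.8
   vertex 1.7 0.5 2.2
   vertex 5.5 1.9 1.8
  endloop
 endfacet
 facet normal 0.181 -0.691 -0.700
  outer loop
   vertex 1.6 2.5 0.2
   vertex 5.5 1.9 1.8
   vertex 1.7 0.5 2.2
  endloop
 endfacet
 facet normal 0.192 -0.962 0.192
  outer loop
   vertex 0.9 0.7 4.0
   vertex 1.7 0.5 2.2
   vertex 5.1 1.7 4.8
  endloop
 endfacet
 facet normal -0.901 -0.304 -0.310
  outer loop
   vertex 0.9 0.7 4.0
   vertex 0.1 4.8 2.3
   vertex 1.6 2.5 0.2
  endloop
 endfacet
 facet normal -0.859 -0.382 -0.339
  outer loop
   vertex 0.9 0.7 4.0
   vertex 1.6 2.5 0.2
   vertex 1.7 0.5 2.2
  endloop
 endfacet
 facet normal -0.576 0.314 -0.755
  outer loop
   vertex 0.7 5.9 2.3
   vertex 1.6 2.5 0.2
   vertex 0.1 4.8 2.3
  endloop
 endfacet
 facet normal 0.204 -0.642 -0.739
  outer loop
   vertex 5.2 3.3 0.5
   vertex 5.5 1.9 1.8
   vertex 1.6 2.5 0.2
  endloop
 endfacet
 facet normal 0.931 0.335 0.146
  outer loop
   vertex 5.2 3.3 0.5
   vertex 5.1 1.7 4.8
   vertex 5.5 1.9 1.8
  endloop
 endfacet
 facet normal 0.721 0.644 0.256
  outer loop
   vertex 5.2 3.3 0.5
   vertex 1.9 6.0 3.0
   vertex 5.1 1.7 4.8
  endloop
 endfacet
 facet normal 0.248 0.804 -0.540
  outer loop
   vertex 5.2 3.3 0.5
   vertex 0.7 5.9 2.3
   vertex 1.9 6.0 3.0
  endloop
 endfacet
 facet normal -0.044 0.517 -0.855
  outer loop
   vertex 5.2 3.3 0.5
   vertex 1.6 2.5 0.2
   vertex 0.7 5.9 2.3
  endloop
 endfacet
 facet normal -0.979 -0.202 -0.026
  outer loop
   vertex 0.2 4.2 3.2
   vertex 0.1 4.8 2.3
   vertex 0.9 0.7 4.0
  endloop
 endfacet
 facet normal -0.810 0.442 0.385
  outer loop
   vertex 0.2 4.2 3.2
   vertex 0.7 5.9 2.3
   vertex 0.1 4.8 2.3
  endloop
 endfacet
 facet normal -0.463 0.517 0.720
  outer loop
   vertex 0.2 4.2 3.2
   vertex 1.9 6.0 3.0
   vertex 0.7 5.9 2.3
  endloop
 endfacet
 facet normal -0.173 0.268 0.948
  outer loop
   vertex 0.2 4.2 3.2
   vertex 5.1 1.7 4.8
   vertex 1.9 6.0 3.0
  endloop
 endfacet
 facet normal -0.224 0.174 0.959
  outer loop
   vertex 0.2 4.2 3.2
   vertex 0.9 0.7 4.0
   vertex 5.1 1.7 4.8
  endloop
 endfacet
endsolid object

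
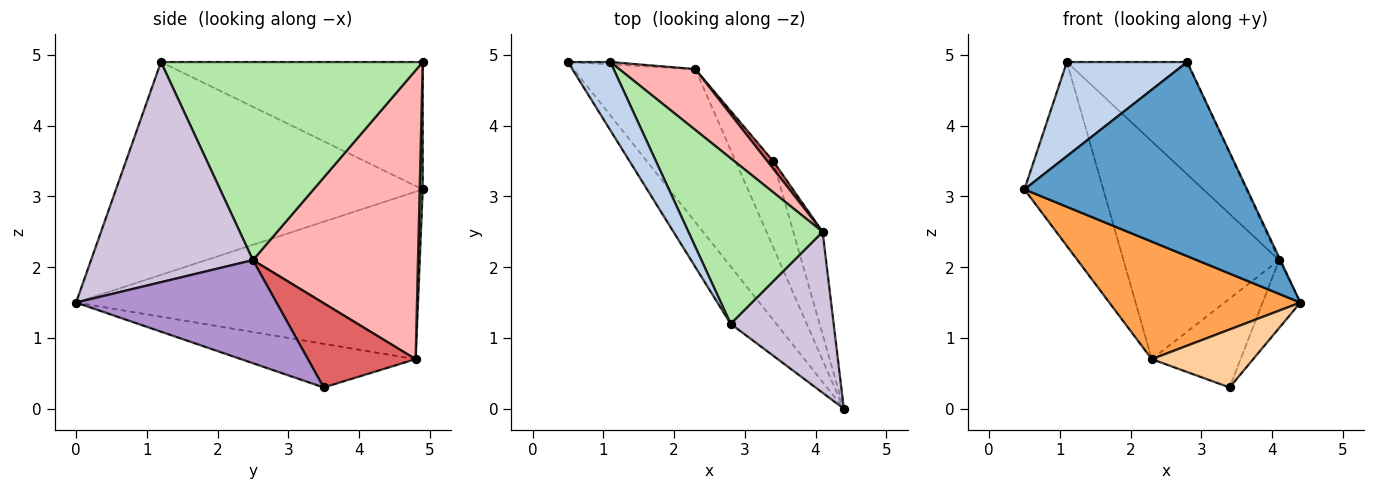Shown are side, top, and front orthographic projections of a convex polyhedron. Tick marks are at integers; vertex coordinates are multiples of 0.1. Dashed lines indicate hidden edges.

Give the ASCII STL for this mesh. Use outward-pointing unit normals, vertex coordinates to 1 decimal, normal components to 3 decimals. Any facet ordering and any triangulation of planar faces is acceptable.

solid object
 facet normal -0.797 -0.579 -0.171
  outer loop
   vertex 2.8 1.2 4.9
   vertex 0.5 4.9 3.1
   vertex 4.4 0.0 1.5
  endloop
 endfacet
 facet normal -0.870 -0.400 0.290
  outer loop
   vertex 2.8 1.2 4.9
   vertex 1.1 4.9 4.9
   vertex 0.5 4.9 3.1
  endloop
 endfacet
 facet normal -0.737 -0.412 -0.536
  outer loop
   vertex 2.3 4.8 0.7
   vertex 4.4 0.0 1.5
   vertex 0.5 4.9 3.1
  endloop
 endfacet
 facet normal -0.693 -0.403 -0.597
  outer loop
   vertex 2.3 4.8 0.7
   vertex 3.4 3.5 0.3
   vertex 4.4 0.0 1.5
  endloop
 endfacet
 facet normal 0.038 0.999 -0.013
  outer loop
   vertex 2.3 4.8 0.7
   vertex 0.5 4.9 3.1
   vertex 1.1 4.9 4.9
  endloop
 endfacet
 facet normal 0.774 0.356 0.524
  outer loop
   vertex 4.1 2.5 2.1
   vertex 1.1 4.9 4.9
   vertex 2.8 1.2 4.9
  endloop
 endfacet
 facet normal 0.770 0.635 0.053
  outer loop
   vertex 4.1 2.5 2.1
   vertex 3.4 3.5 0.3
   vertex 2.3 4.8 0.7
  endloop
 endfacet
 facet normal 0.715 0.674 0.188
  outer loop
   vertex 4.1 2.5 2.1
   vertex 2.3 4.8 0.7
   vertex 1.1 4.9 4.9
  endloop
 endfacet
 facet normal 0.946 0.178 -0.269
  outer loop
   vertex 4.1 2.5 2.1
   vertex 4.4 0.0 1.5
   vertex 3.4 3.5 0.3
  endloop
 endfacet
 facet normal 0.906 0.007 0.424
  outer loop
   vertex 4.1 2.5 2.1
   vertex 2.8 1.2 4.9
   vertex 4.4 0.0 1.5
  endloop
 endfacet
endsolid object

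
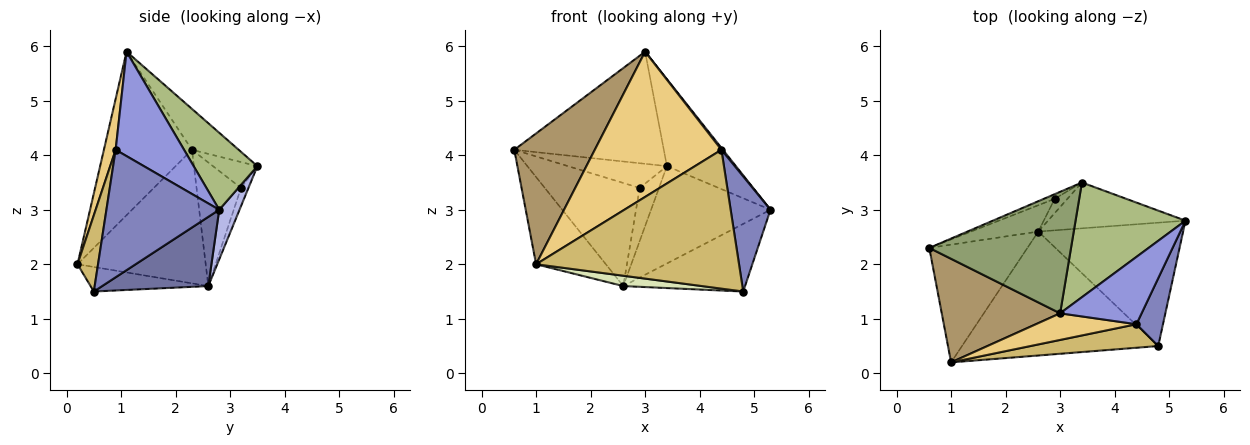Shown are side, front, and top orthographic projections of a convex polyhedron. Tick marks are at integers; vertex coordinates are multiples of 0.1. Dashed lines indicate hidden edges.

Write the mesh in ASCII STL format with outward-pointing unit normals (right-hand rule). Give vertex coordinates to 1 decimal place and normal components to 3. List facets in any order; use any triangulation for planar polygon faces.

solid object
 facet normal 0.386 0.443 -0.809
  outer loop
   vertex 2.6 2.6 1.6
   vertex 5.3 2.8 3.0
   vertex 4.8 0.5 1.5
  endloop
 endfacet
 facet normal 0.925 -0.327 0.193
  outer loop
   vertex 4.4 0.9 4.1
   vertex 4.8 0.5 1.5
   vertex 5.3 2.8 3.0
  endloop
 endfacet
 facet normal 0.788 -0.017 0.615
  outer loop
   vertex 4.4 0.9 4.1
   vertex 5.3 2.8 3.0
   vertex 3.0 1.1 5.9
  endloop
 endfacet
 facet normal 0.152 0.894 -0.421
  outer loop
   vertex 3.4 3.5 3.8
   vertex 5.3 2.8 3.0
   vertex 2.6 2.6 1.6
  endloop
 endfacet
 facet normal -0.207 0.664 0.719
  outer loop
   vertex 3.4 3.5 3.8
   vertex 0.6 2.3 4.1
   vertex 3.0 1.1 5.9
  endloop
 endfacet
 facet normal 0.487 0.528 0.696
  outer loop
   vertex 3.4 3.5 3.8
   vertex 3.0 1.1 5.9
   vertex 5.3 2.8 3.0
  endloop
 endfacet
 facet normal -0.738 0.402 -0.542
  outer loop
   vertex 1.0 0.2 2.0
   vertex 0.6 2.3 4.1
   vertex 2.6 2.6 1.6
  endloop
 endfacet
 facet normal -0.124 -0.082 -0.989
  outer loop
   vertex 1.0 0.2 2.0
   vertex 2.6 2.6 1.6
   vertex 4.8 0.5 1.5
  endloop
 endfacet
 facet normal -0.651 -0.595 0.471
  outer loop
   vertex 1.0 0.2 2.0
   vertex 3.0 1.1 5.9
   vertex 0.6 2.3 4.1
  endloop
 endfacet
 facet normal 0.099 -0.981 0.166
  outer loop
   vertex 1.0 0.2 2.0
   vertex 4.8 0.5 1.5
   vertex 4.4 0.9 4.1
  endloop
 endfacet
 facet normal 0.091 -0.980 0.179
  outer loop
   vertex 1.0 0.2 2.0
   vertex 4.4 0.9 4.1
   vertex 3.0 1.1 5.9
  endloop
 endfacet
 facet normal -0.414 0.882 -0.225
  outer loop
   vertex 2.9 3.2 3.4
   vertex 2.6 2.6 1.6
   vertex 0.6 2.3 4.1
  endloop
 endfacet
 facet normal -0.404 0.899 -0.170
  outer loop
   vertex 2.9 3.2 3.4
   vertex 0.6 2.3 4.1
   vertex 3.4 3.5 3.8
  endloop
 endfacet
 facet normal -0.348 0.905 -0.244
  outer loop
   vertex 2.9 3.2 3.4
   vertex 3.4 3.5 3.8
   vertex 2.6 2.6 1.6
  endloop
 endfacet
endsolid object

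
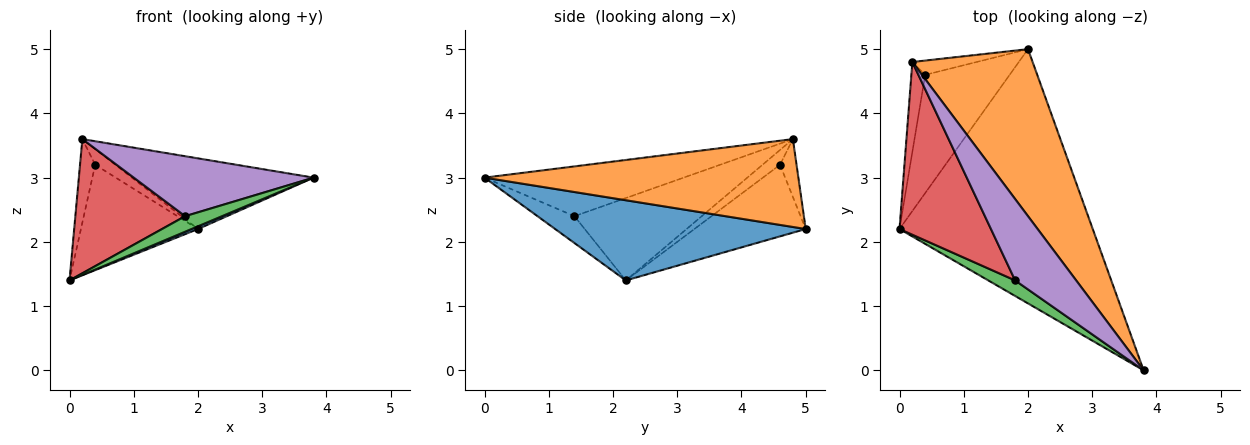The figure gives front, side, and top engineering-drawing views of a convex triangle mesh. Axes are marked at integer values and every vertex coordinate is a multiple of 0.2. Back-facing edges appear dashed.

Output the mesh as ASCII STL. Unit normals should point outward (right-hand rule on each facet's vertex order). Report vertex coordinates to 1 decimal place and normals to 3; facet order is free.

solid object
 facet normal 0.383 -0.010 -0.924
  outer loop
   vertex 2.0 5.0 2.2
   vertex 3.8 0.0 3.0
   vertex 0.0 2.2 1.4
  endloop
 endfacet
 facet normal 0.558 0.323 0.764
  outer loop
   vertex 0.2 4.8 3.6
   vertex 3.8 0.0 3.0
   vertex 2.0 5.0 2.2
  endloop
 endfacet
 facet normal -0.577 -0.577 0.577
  outer loop
   vertex 1.8 1.4 2.4
   vertex 0.0 2.2 1.4
   vertex 3.8 0.0 3.0
  endloop
 endfacet
 facet normal -0.580 -0.500 0.643
  outer loop
   vertex 1.8 1.4 2.4
   vertex 0.2 4.8 3.6
   vertex 0.0 2.2 1.4
  endloop
 endfacet
 facet normal -0.549 -0.496 0.673
  outer loop
   vertex 1.8 1.4 2.4
   vertex 3.8 0.0 3.0
   vertex 0.2 4.8 3.6
  endloop
 endfacet
 facet normal -0.535 0.562 -0.631
  outer loop
   vertex 0.4 4.6 3.2
   vertex 2.0 5.0 2.2
   vertex 0.0 2.2 1.4
  endloop
 endfacet
 facet normal -0.618 0.535 -0.576
  outer loop
   vertex 0.4 4.6 3.2
   vertex 0.0 2.2 1.4
   vertex 0.2 4.8 3.6
  endloop
 endfacet
 facet normal -0.518 0.633 -0.575
  outer loop
   vertex 0.4 4.6 3.2
   vertex 0.2 4.8 3.6
   vertex 2.0 5.0 2.2
  endloop
 endfacet
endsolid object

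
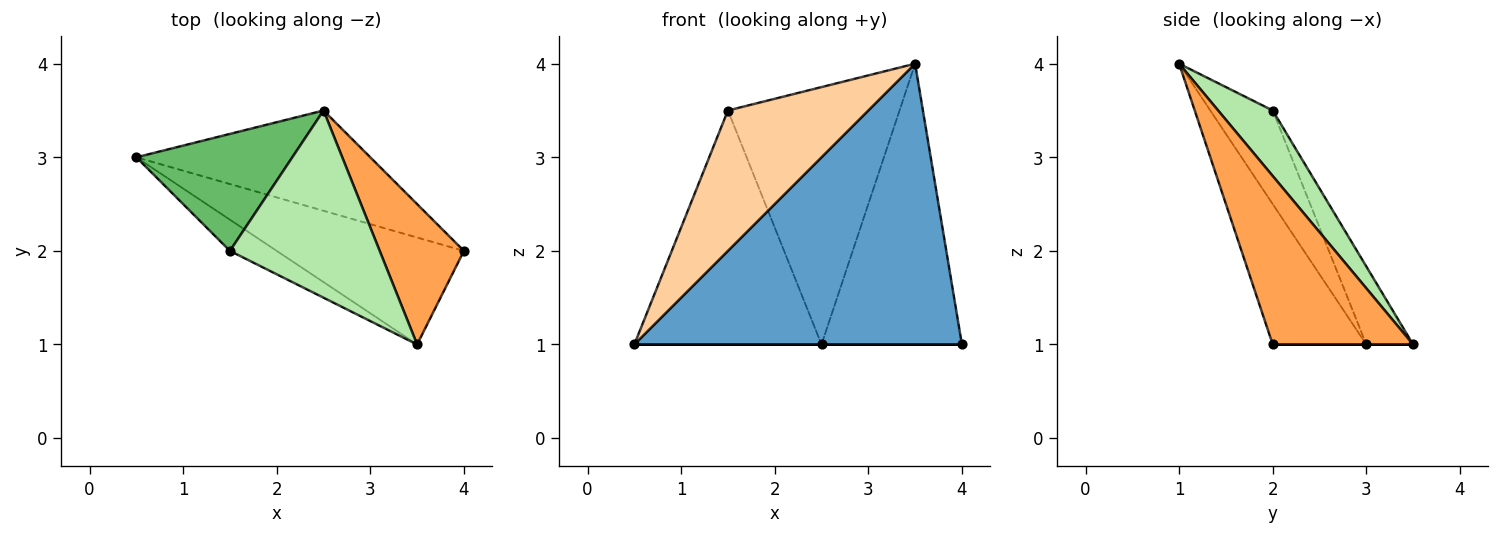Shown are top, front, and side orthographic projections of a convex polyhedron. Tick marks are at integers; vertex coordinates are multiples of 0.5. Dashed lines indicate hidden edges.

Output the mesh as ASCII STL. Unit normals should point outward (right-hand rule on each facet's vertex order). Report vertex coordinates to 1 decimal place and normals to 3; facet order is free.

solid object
 facet normal -0.258 -0.903 -0.344
  outer loop
   vertex 3.5 1.0 4.0
   vertex 0.5 3.0 1.0
   vertex 4.0 2.0 1.0
  endloop
 endfacet
 facet normal 0.000 0.000 -1.000
  outer loop
   vertex 2.5 3.5 1.0
   vertex 4.0 2.0 1.0
   vertex 0.5 3.0 1.0
  endloop
 endfacet
 facet normal 0.667 0.667 0.333
  outer loop
   vertex 2.5 3.5 1.0
   vertex 3.5 1.0 4.0
   vertex 4.0 2.0 1.0
  endloop
 endfacet
 facet normal -0.398 -0.896 -0.199
  outer loop
   vertex 1.5 2.0 3.5
   vertex 0.5 3.0 1.0
   vertex 3.5 1.0 4.0
  endloop
 endfacet
 facet normal -0.218 0.873 0.436
  outer loop
   vertex 1.5 2.0 3.5
   vertex 2.5 3.5 1.0
   vertex 0.5 3.0 1.0
  endloop
 endfacet
 facet normal 0.249 0.783 0.570
  outer loop
   vertex 1.5 2.0 3.5
   vertex 3.5 1.0 4.0
   vertex 2.5 3.5 1.0
  endloop
 endfacet
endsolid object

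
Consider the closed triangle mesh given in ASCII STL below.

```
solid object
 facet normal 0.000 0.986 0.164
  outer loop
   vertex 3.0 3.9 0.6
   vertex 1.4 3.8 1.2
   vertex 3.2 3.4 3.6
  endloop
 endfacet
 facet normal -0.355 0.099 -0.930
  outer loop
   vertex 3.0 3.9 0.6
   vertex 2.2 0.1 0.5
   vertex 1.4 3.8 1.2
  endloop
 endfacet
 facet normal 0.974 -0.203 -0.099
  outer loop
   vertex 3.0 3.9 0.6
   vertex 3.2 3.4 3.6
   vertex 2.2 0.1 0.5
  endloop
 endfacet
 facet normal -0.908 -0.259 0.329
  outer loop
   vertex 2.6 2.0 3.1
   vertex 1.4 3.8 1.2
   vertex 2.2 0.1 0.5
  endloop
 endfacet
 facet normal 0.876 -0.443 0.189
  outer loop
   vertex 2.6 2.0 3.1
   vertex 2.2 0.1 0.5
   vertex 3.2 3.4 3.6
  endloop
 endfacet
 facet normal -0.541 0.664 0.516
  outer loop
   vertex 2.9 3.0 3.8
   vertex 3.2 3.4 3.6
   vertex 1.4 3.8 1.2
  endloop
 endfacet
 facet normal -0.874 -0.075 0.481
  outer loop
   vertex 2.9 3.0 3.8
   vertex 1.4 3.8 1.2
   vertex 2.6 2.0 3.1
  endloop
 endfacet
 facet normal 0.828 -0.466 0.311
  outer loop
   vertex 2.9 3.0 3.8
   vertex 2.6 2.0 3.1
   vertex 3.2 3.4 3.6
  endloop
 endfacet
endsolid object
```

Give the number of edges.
12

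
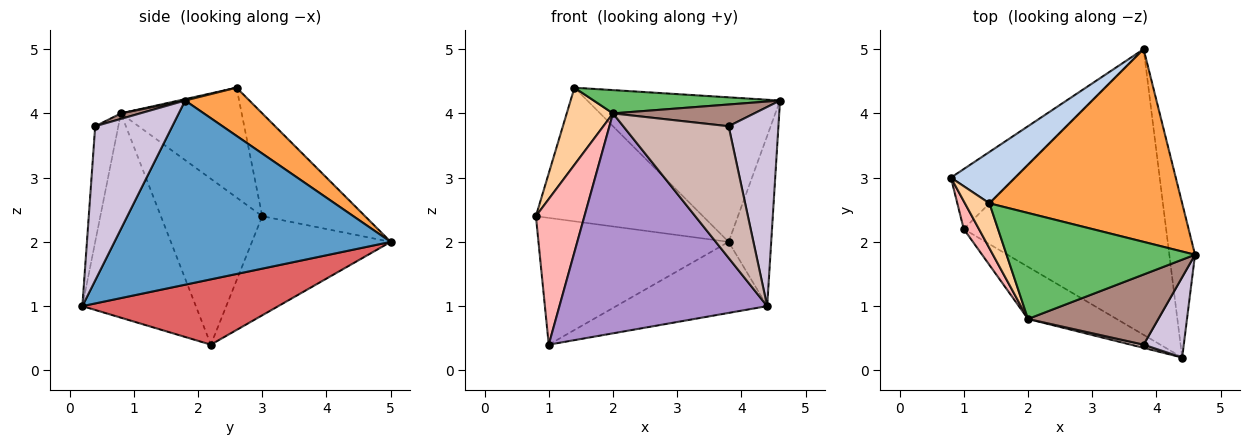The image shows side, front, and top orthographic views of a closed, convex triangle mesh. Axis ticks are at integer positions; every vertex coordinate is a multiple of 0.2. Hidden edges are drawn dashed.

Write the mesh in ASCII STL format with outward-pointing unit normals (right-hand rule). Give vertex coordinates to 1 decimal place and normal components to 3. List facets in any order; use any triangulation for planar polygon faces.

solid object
 facet normal 0.979 0.151 -0.137
  outer loop
   vertex 4.4 0.2 1.0
   vertex 3.8 5.0 2.0
   vertex 4.6 1.8 4.2
  endloop
 endfacet
 facet normal -0.498 0.809 0.311
  outer loop
   vertex 1.4 2.6 4.4
   vertex 3.8 5.0 2.0
   vertex 0.8 3.0 2.4
  endloop
 endfacet
 facet normal 0.196 0.588 0.784
  outer loop
   vertex 1.4 2.6 4.4
   vertex 4.6 1.8 4.2
   vertex 3.8 5.0 2.0
  endloop
 endfacet
 facet normal -0.914 -0.350 0.204
  outer loop
   vertex 1.4 2.6 4.4
   vertex 0.8 3.0 2.4
   vertex 2.0 0.8 4.0
  endloop
 endfacet
 facet normal 0.007 -0.215 0.977
  outer loop
   vertex 1.4 2.6 4.4
   vertex 2.0 0.8 4.0
   vertex 4.6 1.8 4.2
  endloop
 endfacet
 facet normal -0.551 0.755 -0.357
  outer loop
   vertex 1.0 2.2 0.4
   vertex 0.8 3.0 2.4
   vertex 3.8 5.0 2.0
  endloop
 endfacet
 facet normal 0.299 0.230 -0.926
  outer loop
   vertex 1.0 2.2 0.4
   vertex 3.8 5.0 2.0
   vertex 4.4 0.2 1.0
  endloop
 endfacet
 facet normal -0.899 -0.430 0.082
  outer loop
   vertex 1.0 2.2 0.4
   vertex 2.0 0.8 4.0
   vertex 0.8 3.0 2.4
  endloop
 endfacet
 facet normal -0.469 -0.859 -0.204
  outer loop
   vertex 1.0 2.2 0.4
   vertex 4.4 0.2 1.0
   vertex 2.0 0.8 4.0
  endloop
 endfacet
 facet normal 0.821 -0.530 0.214
  outer loop
   vertex 3.8 0.4 3.8
   vertex 4.4 0.2 1.0
   vertex 4.6 1.8 4.2
  endloop
 endfacet
 facet normal 0.040 -0.296 0.954
  outer loop
   vertex 3.8 0.4 3.8
   vertex 4.6 1.8 4.2
   vertex 2.0 0.8 4.0
  endloop
 endfacet
 facet normal -0.214 -0.976 0.024
  outer loop
   vertex 3.8 0.4 3.8
   vertex 2.0 0.8 4.0
   vertex 4.4 0.2 1.0
  endloop
 endfacet
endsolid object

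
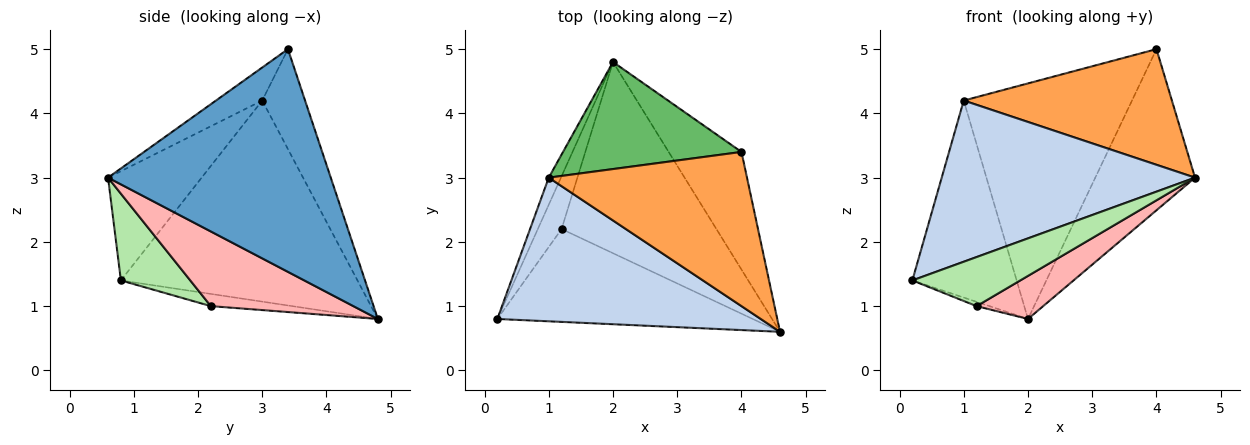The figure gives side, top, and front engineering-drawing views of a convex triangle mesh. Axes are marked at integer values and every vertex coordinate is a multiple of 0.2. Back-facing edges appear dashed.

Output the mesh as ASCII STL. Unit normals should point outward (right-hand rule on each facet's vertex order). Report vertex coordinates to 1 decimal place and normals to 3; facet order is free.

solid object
 facet normal 0.875 0.392 -0.286
  outer loop
   vertex 4.0 3.4 5.0
   vertex 4.6 0.6 3.0
   vertex 2.0 4.8 0.8
  endloop
 endfacet
 facet normal -0.266 -0.720 0.641
  outer loop
   vertex 1.0 3.0 4.2
   vertex 0.2 0.8 1.4
   vertex 4.6 0.6 3.0
  endloop
 endfacet
 facet normal -0.132 -0.595 0.793
  outer loop
   vertex 1.0 3.0 4.2
   vertex 4.6 0.6 3.0
   vertex 4.0 3.4 5.0
  endloop
 endfacet
 facet normal -0.914 0.403 -0.055
  outer loop
   vertex 1.0 3.0 4.2
   vertex 2.0 4.8 0.8
   vertex 0.2 0.8 1.4
  endloop
 endfacet
 facet normal -0.226 0.887 0.403
  outer loop
   vertex 1.0 3.0 4.2
   vertex 4.0 3.4 5.0
   vertex 2.0 4.8 0.8
  endloop
 endfacet
 facet normal 0.288 -0.447 -0.847
  outer loop
   vertex 1.2 2.2 1.0
   vertex 4.6 0.6 3.0
   vertex 0.2 0.8 1.4
  endloop
 endfacet
 facet normal -0.456 0.072 -0.887
  outer loop
   vertex 1.2 2.2 1.0
   vertex 0.2 0.8 1.4
   vertex 2.0 4.8 0.8
  endloop
 endfacet
 facet normal 0.426 -0.199 -0.883
  outer loop
   vertex 1.2 2.2 1.0
   vertex 2.0 4.8 0.8
   vertex 4.6 0.6 3.0
  endloop
 endfacet
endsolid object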